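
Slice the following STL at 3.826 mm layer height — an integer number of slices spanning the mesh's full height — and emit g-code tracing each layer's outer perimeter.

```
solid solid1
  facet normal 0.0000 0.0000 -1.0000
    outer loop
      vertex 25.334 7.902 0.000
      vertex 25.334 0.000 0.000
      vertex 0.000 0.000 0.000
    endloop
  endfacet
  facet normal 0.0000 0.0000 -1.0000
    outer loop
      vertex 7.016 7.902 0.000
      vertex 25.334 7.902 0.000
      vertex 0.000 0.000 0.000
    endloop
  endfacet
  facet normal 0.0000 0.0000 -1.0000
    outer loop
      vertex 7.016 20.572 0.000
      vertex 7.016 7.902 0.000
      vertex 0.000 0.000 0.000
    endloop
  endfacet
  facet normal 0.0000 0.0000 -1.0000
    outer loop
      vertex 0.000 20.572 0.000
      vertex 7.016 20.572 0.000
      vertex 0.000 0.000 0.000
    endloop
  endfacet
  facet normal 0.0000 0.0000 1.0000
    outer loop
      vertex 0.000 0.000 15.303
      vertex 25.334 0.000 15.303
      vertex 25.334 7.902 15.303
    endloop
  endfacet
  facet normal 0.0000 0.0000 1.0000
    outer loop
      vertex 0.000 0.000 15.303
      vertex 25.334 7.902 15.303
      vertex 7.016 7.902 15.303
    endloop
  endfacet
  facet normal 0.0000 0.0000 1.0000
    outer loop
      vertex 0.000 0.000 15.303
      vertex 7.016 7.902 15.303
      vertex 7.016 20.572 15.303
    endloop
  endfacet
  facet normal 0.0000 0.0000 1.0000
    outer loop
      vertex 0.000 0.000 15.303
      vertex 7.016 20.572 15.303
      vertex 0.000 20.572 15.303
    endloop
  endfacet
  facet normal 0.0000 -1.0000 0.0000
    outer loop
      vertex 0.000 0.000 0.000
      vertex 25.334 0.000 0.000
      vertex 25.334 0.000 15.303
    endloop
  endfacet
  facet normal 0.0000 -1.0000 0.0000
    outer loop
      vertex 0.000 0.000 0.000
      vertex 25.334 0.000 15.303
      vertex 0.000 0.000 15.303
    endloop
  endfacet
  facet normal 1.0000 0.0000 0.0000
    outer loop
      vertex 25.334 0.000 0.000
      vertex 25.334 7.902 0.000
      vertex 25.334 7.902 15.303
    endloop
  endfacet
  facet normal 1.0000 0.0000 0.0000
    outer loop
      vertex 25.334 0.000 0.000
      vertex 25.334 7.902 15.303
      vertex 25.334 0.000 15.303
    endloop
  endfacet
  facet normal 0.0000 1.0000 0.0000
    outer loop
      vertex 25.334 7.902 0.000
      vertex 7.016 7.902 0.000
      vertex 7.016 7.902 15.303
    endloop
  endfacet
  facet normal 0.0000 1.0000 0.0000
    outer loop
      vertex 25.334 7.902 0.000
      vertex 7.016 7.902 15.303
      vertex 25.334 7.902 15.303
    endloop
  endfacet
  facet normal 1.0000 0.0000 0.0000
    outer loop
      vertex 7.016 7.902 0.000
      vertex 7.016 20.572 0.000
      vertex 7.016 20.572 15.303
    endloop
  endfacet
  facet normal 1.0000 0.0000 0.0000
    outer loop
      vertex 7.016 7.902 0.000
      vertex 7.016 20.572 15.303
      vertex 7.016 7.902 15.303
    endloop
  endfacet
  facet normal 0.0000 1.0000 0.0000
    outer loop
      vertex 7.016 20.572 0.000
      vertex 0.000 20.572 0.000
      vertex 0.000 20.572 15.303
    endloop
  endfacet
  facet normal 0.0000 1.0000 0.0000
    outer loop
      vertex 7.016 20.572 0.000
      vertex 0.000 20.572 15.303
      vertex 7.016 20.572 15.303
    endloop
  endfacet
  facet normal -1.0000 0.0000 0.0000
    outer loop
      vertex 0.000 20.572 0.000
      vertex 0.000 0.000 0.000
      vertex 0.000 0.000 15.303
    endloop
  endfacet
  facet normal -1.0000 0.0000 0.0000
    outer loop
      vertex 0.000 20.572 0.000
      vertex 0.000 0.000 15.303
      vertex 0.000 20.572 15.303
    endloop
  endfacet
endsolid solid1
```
; perimeter-only toolpath
G21 ; units = mm
G90 ; absolute positioning
G28 ; home
; layer 1
G0 Z3.826
G0 X0.000 Y0.000
G1 X25.334 Y0.000
G1 X25.334 Y7.902
G1 X7.016 Y7.902
G1 X7.016 Y20.572
G1 X0.000 Y20.572
G1 X0.000 Y0.000
; layer 2
G0 Z7.652
G0 X0.000 Y0.000
G1 X25.334 Y0.000
G1 X25.334 Y7.902
G1 X7.016 Y7.902
G1 X7.016 Y20.572
G1 X0.000 Y20.572
G1 X0.000 Y0.000
; layer 3
G0 Z11.477
G0 X0.000 Y0.000
G1 X25.334 Y0.000
G1 X25.334 Y7.902
G1 X7.016 Y7.902
G1 X7.016 Y20.572
G1 X0.000 Y20.572
G1 X0.000 Y0.000
; layer 4
G0 Z15.303
G0 X0.000 Y0.000
G1 X25.334 Y0.000
G1 X25.334 Y7.902
G1 X7.016 Y7.902
G1 X7.016 Y20.572
G1 X0.000 Y20.572
G1 X0.000 Y0.000
M2 ; end

The solid is an L-shaped prism: outer 25.3 × 20.6 mm, arm thicknesses ≈ 7.9 mm (horizontal) and 7.02 mm (vertical), extruded 15.3 mm in z. Slicing at Δz = 3.826 mm — 4 equal slices spanning the solid's height, so layer i sits at z = i·h/4 — gives 4 non-empty perimeters. Each is a 6-segment closed polygon; G0 lifts to the layer z and rapids to the start vertex, then G1 traces the edges.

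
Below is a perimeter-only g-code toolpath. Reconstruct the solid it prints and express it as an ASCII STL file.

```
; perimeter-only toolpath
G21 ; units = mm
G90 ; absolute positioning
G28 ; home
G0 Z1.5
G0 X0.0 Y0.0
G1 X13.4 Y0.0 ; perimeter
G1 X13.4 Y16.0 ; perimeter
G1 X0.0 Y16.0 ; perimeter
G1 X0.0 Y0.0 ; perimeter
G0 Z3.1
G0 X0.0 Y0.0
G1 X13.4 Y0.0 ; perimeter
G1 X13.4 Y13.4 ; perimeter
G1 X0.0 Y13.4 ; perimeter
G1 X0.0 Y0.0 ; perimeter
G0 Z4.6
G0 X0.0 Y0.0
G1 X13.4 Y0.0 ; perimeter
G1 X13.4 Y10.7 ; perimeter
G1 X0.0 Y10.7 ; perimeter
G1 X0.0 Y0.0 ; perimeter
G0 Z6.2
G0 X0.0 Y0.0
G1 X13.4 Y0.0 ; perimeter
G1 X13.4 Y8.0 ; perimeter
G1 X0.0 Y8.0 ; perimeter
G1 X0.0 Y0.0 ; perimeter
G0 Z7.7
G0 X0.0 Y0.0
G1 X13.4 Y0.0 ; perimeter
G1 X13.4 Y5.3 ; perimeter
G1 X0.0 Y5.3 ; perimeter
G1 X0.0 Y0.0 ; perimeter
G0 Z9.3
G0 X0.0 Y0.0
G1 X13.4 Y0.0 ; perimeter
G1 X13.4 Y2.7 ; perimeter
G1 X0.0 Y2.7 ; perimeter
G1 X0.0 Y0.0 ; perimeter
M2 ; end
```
solid part
  facet normal 0.0000 0.0000 -1.0000
    outer loop
      vertex 13.4 18.7 0.0
      vertex 13.4 0.0 0.0
      vertex 0.0 0.0 0.0
    endloop
  endfacet
  facet normal 0.0000 0.0000 -1.0000
    outer loop
      vertex 0.0 18.7 0.0
      vertex 13.4 18.7 0.0
      vertex 0.0 0.0 0.0
    endloop
  endfacet
  facet normal 0.0000 -1.0000 0.0000
    outer loop
      vertex 0.0 0.0 0.0
      vertex 13.4 0.0 0.0
      vertex 13.4 0.0 10.8
    endloop
  endfacet
  facet normal 0.0000 -1.0000 0.0000
    outer loop
      vertex 0.0 0.0 0.0
      vertex 13.4 0.0 10.8
      vertex 0.0 0.0 10.8
    endloop
  endfacet
  facet normal 0.0000 0.5001 0.8660
    outer loop
      vertex 0.0 0.0 10.8
      vertex 13.4 0.0 10.8
      vertex 13.4 18.7 0.0
    endloop
  endfacet
  facet normal 0.0000 0.5001 0.8660
    outer loop
      vertex 0.0 0.0 10.8
      vertex 13.4 18.7 0.0
      vertex 0.0 18.7 0.0
    endloop
  endfacet
  facet normal -1.0000 0.0000 0.0000
    outer loop
      vertex 0.0 0.0 10.8
      vertex 0.0 18.7 0.0
      vertex 0.0 0.0 0.0
    endloop
  endfacet
  facet normal 1.0000 0.0000 0.0000
    outer loop
      vertex 13.4 0.0 0.0
      vertex 13.4 18.7 0.0
      vertex 13.4 0.0 10.8
    endloop
  endfacet
endsolid part

The G0 Z moves step by Δz≈1.5 mm. The G1 loops shrink linearly with z, so the solid tapers from its base footprint up to z≈10.8. Closing with a flat bottom cap and the tapered top and triangulating gives 8 facets — a wedge (ramp): 13.4 × 18.7 mm base, rising to 10.8 mm along the y=0 edge and sloping linearly to z=0 at y=18.7.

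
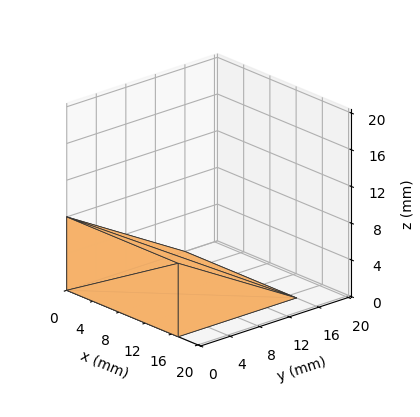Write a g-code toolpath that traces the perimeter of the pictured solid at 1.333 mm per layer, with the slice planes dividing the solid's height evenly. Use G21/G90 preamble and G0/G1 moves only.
Reading the render: the shape is a wedge (ramp): 17 × 16 mm base, rising to 8 mm along the y=0 edge and sloping linearly to z=0 at y=16 (dimensions read to the nearest mm from the axis ticks). For the g-code, the solid's height is divided into equal slices at the stated Δz and each level perimeter traced with G1 moves after a G0 lift.

; perimeter-only toolpath
G21 ; units = mm
G90 ; absolute positioning
G28 ; home
; layer 1
G0 Z1.333
G0 X0.000 Y0.000
G1 X17.000 Y0.000
G1 X17.000 Y13.333
G1 X0.000 Y13.333
G1 X0.000 Y0.000
; layer 2
G0 Z2.667
G0 X0.000 Y0.000
G1 X17.000 Y0.000
G1 X17.000 Y10.667
G1 X0.000 Y10.667
G1 X0.000 Y0.000
; layer 3
G0 Z4.000
G0 X0.000 Y0.000
G1 X17.000 Y0.000
G1 X17.000 Y8.000
G1 X0.000 Y8.000
G1 X0.000 Y0.000
; layer 4
G0 Z5.333
G0 X0.000 Y0.000
G1 X17.000 Y0.000
G1 X17.000 Y5.333
G1 X0.000 Y5.333
G1 X0.000 Y0.000
; layer 5
G0 Z6.667
G0 X0.000 Y0.000
G1 X17.000 Y0.000
G1 X17.000 Y2.667
G1 X0.000 Y2.667
G1 X0.000 Y0.000
M2 ; end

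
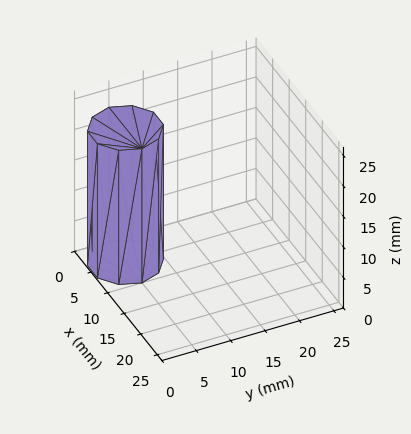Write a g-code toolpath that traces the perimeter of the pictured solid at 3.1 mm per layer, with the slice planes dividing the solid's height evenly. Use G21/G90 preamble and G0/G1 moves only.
Reading the render: the shape is a regular 10-sided prism (a cylinder approximated with 10 flat sides), circumscribed radius ≈ 5 mm, height ≈ 22 mm (dimensions read to the nearest mm from the axis ticks). For the g-code, the solid's height is divided into equal slices at the stated Δz and each level perimeter traced with G1 moves after a G0 lift.

; perimeter-only toolpath
G21 ; units = mm
G90 ; absolute positioning
G28 ; home
; layer 1
G0 Z3.1
G0 X10.0 Y5.0
G1 X9.0 Y7.9
G1 X6.5 Y9.8
G1 X3.5 Y9.8
G1 X1.0 Y7.9
G1 X0.0 Y5.0
G1 X1.0 Y2.1
G1 X3.5 Y0.2
G1 X6.5 Y0.2
G1 X9.0 Y2.1
G1 X10.0 Y5.0
; layer 2
G0 Z6.3
G0 X10.0 Y5.0
G1 X9.0 Y7.9
G1 X6.5 Y9.8
G1 X3.5 Y9.8
G1 X1.0 Y7.9
G1 X0.0 Y5.0
G1 X1.0 Y2.1
G1 X3.5 Y0.2
G1 X6.5 Y0.2
G1 X9.0 Y2.1
G1 X10.0 Y5.0
; layer 3
G0 Z9.4
G0 X10.0 Y5.0
G1 X9.0 Y7.9
G1 X6.5 Y9.8
G1 X3.5 Y9.8
G1 X1.0 Y7.9
G1 X0.0 Y5.0
G1 X1.0 Y2.1
G1 X3.5 Y0.2
G1 X6.5 Y0.2
G1 X9.0 Y2.1
G1 X10.0 Y5.0
; layer 4
G0 Z12.6
G0 X10.0 Y5.0
G1 X9.0 Y7.9
G1 X6.5 Y9.8
G1 X3.5 Y9.8
G1 X1.0 Y7.9
G1 X0.0 Y5.0
G1 X1.0 Y2.1
G1 X3.5 Y0.2
G1 X6.5 Y0.2
G1 X9.0 Y2.1
G1 X10.0 Y5.0
; layer 5
G0 Z15.7
G0 X10.0 Y5.0
G1 X9.0 Y7.9
G1 X6.5 Y9.8
G1 X3.5 Y9.8
G1 X1.0 Y7.9
G1 X0.0 Y5.0
G1 X1.0 Y2.1
G1 X3.5 Y0.2
G1 X6.5 Y0.2
G1 X9.0 Y2.1
G1 X10.0 Y5.0
; layer 6
G0 Z18.9
G0 X10.0 Y5.0
G1 X9.0 Y7.9
G1 X6.5 Y9.8
G1 X3.5 Y9.8
G1 X1.0 Y7.9
G1 X0.0 Y5.0
G1 X1.0 Y2.1
G1 X3.5 Y0.2
G1 X6.5 Y0.2
G1 X9.0 Y2.1
G1 X10.0 Y5.0
; layer 7
G0 Z22.0
G0 X10.0 Y5.0
G1 X9.0 Y7.9
G1 X6.5 Y9.8
G1 X3.5 Y9.8
G1 X1.0 Y7.9
G1 X0.0 Y5.0
G1 X1.0 Y2.1
G1 X3.5 Y0.2
G1 X6.5 Y0.2
G1 X9.0 Y2.1
G1 X10.0 Y5.0
M2 ; end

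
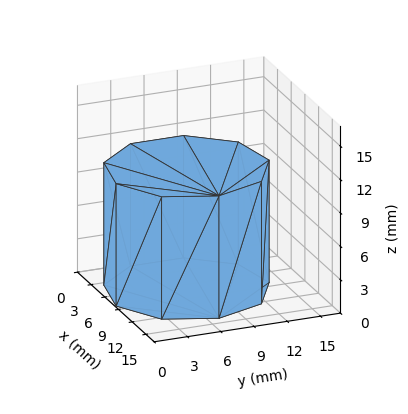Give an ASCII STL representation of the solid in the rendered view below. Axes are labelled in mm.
Reading the render: the shape is a regular 9-sided prism (a cylinder approximated with 9 flat sides), circumscribed radius ≈ 7 mm, height ≈ 11 mm (dimensions read to the nearest mm from the axis ticks). For the STL, each face is triangulated and given an outward normal.

solid part
  facet normal 0.0000 0.0000 -1.0000
    outer loop
      vertex 8.216 13.894 0.000
      vertex 12.362 11.500 0.000
      vertex 14.000 7.000 0.000
    endloop
  endfacet
  facet normal 0.0000 0.0000 -1.0000
    outer loop
      vertex 3.500 13.062 0.000
      vertex 8.216 13.894 0.000
      vertex 14.000 7.000 0.000
    endloop
  endfacet
  facet normal 0.0000 0.0000 -1.0000
    outer loop
      vertex 0.422 9.394 0.000
      vertex 3.500 13.062 0.000
      vertex 14.000 7.000 0.000
    endloop
  endfacet
  facet normal 0.0000 0.0000 -1.0000
    outer loop
      vertex 0.422 4.606 0.000
      vertex 0.422 9.394 0.000
      vertex 14.000 7.000 0.000
    endloop
  endfacet
  facet normal 0.0000 0.0000 -1.0000
    outer loop
      vertex 3.500 0.938 0.000
      vertex 0.422 4.606 0.000
      vertex 14.000 7.000 0.000
    endloop
  endfacet
  facet normal 0.0000 0.0000 -1.0000
    outer loop
      vertex 8.216 0.106 0.000
      vertex 3.500 0.938 0.000
      vertex 14.000 7.000 0.000
    endloop
  endfacet
  facet normal 0.0000 0.0000 -1.0000
    outer loop
      vertex 12.362 2.500 0.000
      vertex 8.216 0.106 0.000
      vertex 14.000 7.000 0.000
    endloop
  endfacet
  facet normal 0.0000 0.0000 1.0000
    outer loop
      vertex 14.000 7.000 11.000
      vertex 12.362 11.500 11.000
      vertex 8.216 13.894 11.000
    endloop
  endfacet
  facet normal 0.0000 0.0000 1.0000
    outer loop
      vertex 14.000 7.000 11.000
      vertex 8.216 13.894 11.000
      vertex 3.500 13.062 11.000
    endloop
  endfacet
  facet normal 0.0000 0.0000 1.0000
    outer loop
      vertex 14.000 7.000 11.000
      vertex 3.500 13.062 11.000
      vertex 0.422 9.394 11.000
    endloop
  endfacet
  facet normal 0.0000 0.0000 1.0000
    outer loop
      vertex 14.000 7.000 11.000
      vertex 0.422 9.394 11.000
      vertex 0.422 4.606 11.000
    endloop
  endfacet
  facet normal 0.0000 0.0000 1.0000
    outer loop
      vertex 14.000 7.000 11.000
      vertex 0.422 4.606 11.000
      vertex 3.500 0.938 11.000
    endloop
  endfacet
  facet normal 0.0000 0.0000 1.0000
    outer loop
      vertex 14.000 7.000 11.000
      vertex 3.500 0.938 11.000
      vertex 8.216 0.106 11.000
    endloop
  endfacet
  facet normal 0.0000 0.0000 1.0000
    outer loop
      vertex 14.000 7.000 11.000
      vertex 8.216 0.106 11.000
      vertex 12.362 2.500 11.000
    endloop
  endfacet
  facet normal 0.9397 0.3420 0.0000
    outer loop
      vertex 14.000 7.000 0.000
      vertex 12.362 11.500 0.000
      vertex 12.362 11.500 11.000
    endloop
  endfacet
  facet normal 0.9397 0.3420 0.0000
    outer loop
      vertex 14.000 7.000 0.000
      vertex 12.362 11.500 11.000
      vertex 14.000 7.000 11.000
    endloop
  endfacet
  facet normal 0.5000 0.8660 0.0000
    outer loop
      vertex 12.362 11.500 0.000
      vertex 8.216 13.894 0.000
      vertex 8.216 13.894 11.000
    endloop
  endfacet
  facet normal 0.5000 0.8660 0.0000
    outer loop
      vertex 12.362 11.500 0.000
      vertex 8.216 13.894 11.000
      vertex 12.362 11.500 11.000
    endloop
  endfacet
  facet normal -0.1737 0.9848 0.0000
    outer loop
      vertex 8.216 13.894 0.000
      vertex 3.500 13.062 0.000
      vertex 3.500 13.062 11.000
    endloop
  endfacet
  facet normal -0.1737 0.9848 0.0000
    outer loop
      vertex 8.216 13.894 0.000
      vertex 3.500 13.062 11.000
      vertex 8.216 13.894 11.000
    endloop
  endfacet
  facet normal -0.7660 0.6428 0.0000
    outer loop
      vertex 3.500 13.062 0.000
      vertex 0.422 9.394 0.000
      vertex 0.422 9.394 11.000
    endloop
  endfacet
  facet normal -0.7660 0.6428 0.0000
    outer loop
      vertex 3.500 13.062 0.000
      vertex 0.422 9.394 11.000
      vertex 3.500 13.062 11.000
    endloop
  endfacet
  facet normal -1.0000 0.0000 0.0000
    outer loop
      vertex 0.422 9.394 0.000
      vertex 0.422 4.606 0.000
      vertex 0.422 4.606 11.000
    endloop
  endfacet
  facet normal -1.0000 0.0000 0.0000
    outer loop
      vertex 0.422 9.394 0.000
      vertex 0.422 4.606 11.000
      vertex 0.422 9.394 11.000
    endloop
  endfacet
  facet normal -0.7660 -0.6428 0.0000
    outer loop
      vertex 0.422 4.606 0.000
      vertex 3.500 0.938 0.000
      vertex 3.500 0.938 11.000
    endloop
  endfacet
  facet normal -0.7660 -0.6428 0.0000
    outer loop
      vertex 0.422 4.606 0.000
      vertex 3.500 0.938 11.000
      vertex 0.422 4.606 11.000
    endloop
  endfacet
  facet normal -0.1737 -0.9848 0.0000
    outer loop
      vertex 3.500 0.938 0.000
      vertex 8.216 0.106 0.000
      vertex 8.216 0.106 11.000
    endloop
  endfacet
  facet normal -0.1737 -0.9848 0.0000
    outer loop
      vertex 3.500 0.938 0.000
      vertex 8.216 0.106 11.000
      vertex 3.500 0.938 11.000
    endloop
  endfacet
  facet normal 0.5000 -0.8660 0.0000
    outer loop
      vertex 8.216 0.106 0.000
      vertex 12.362 2.500 0.000
      vertex 12.362 2.500 11.000
    endloop
  endfacet
  facet normal 0.5000 -0.8660 0.0000
    outer loop
      vertex 8.216 0.106 0.000
      vertex 12.362 2.500 11.000
      vertex 8.216 0.106 11.000
    endloop
  endfacet
  facet normal 0.9397 -0.3420 0.0000
    outer loop
      vertex 12.362 2.500 0.000
      vertex 14.000 7.000 0.000
      vertex 14.000 7.000 11.000
    endloop
  endfacet
  facet normal 0.9397 -0.3420 0.0000
    outer loop
      vertex 12.362 2.500 0.000
      vertex 14.000 7.000 11.000
      vertex 12.362 2.500 11.000
    endloop
  endfacet
endsolid part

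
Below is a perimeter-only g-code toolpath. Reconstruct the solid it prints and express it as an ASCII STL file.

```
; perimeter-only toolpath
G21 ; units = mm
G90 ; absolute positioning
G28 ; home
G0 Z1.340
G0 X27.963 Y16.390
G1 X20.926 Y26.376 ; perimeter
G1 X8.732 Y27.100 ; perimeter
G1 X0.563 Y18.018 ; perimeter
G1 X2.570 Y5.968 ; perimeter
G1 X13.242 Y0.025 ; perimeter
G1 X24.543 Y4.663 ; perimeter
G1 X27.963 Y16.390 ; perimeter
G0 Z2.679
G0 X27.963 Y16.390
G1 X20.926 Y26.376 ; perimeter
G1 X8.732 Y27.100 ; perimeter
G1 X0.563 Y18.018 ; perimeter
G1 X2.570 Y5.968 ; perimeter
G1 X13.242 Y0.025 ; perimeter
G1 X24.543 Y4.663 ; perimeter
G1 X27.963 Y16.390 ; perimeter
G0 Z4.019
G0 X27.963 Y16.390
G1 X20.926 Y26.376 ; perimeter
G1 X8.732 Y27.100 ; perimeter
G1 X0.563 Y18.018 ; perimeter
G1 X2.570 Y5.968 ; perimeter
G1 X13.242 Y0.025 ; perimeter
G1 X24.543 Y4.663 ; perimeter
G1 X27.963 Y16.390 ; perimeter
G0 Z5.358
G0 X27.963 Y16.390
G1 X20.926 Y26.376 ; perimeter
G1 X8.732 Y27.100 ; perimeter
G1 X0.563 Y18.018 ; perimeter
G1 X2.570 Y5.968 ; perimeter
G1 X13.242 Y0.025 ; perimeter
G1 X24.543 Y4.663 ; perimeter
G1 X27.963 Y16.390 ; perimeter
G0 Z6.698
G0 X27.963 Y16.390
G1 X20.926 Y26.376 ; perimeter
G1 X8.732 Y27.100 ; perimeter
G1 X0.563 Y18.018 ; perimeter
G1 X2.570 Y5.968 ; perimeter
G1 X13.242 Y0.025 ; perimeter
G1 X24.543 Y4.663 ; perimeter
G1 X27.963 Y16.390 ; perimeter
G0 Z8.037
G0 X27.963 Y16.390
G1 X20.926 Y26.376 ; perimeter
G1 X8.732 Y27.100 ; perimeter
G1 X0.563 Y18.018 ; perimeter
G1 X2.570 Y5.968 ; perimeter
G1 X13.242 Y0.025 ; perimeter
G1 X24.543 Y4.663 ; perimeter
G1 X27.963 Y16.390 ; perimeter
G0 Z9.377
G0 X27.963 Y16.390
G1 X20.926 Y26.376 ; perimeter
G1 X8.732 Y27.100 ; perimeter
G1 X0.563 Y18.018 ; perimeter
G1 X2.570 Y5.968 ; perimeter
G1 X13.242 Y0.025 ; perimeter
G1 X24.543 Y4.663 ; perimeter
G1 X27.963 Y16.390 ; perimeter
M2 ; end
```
solid part
  facet normal 0.0000 0.0000 -1.0000
    outer loop
      vertex 8.732 27.100 0.000
      vertex 20.926 26.376 0.000
      vertex 27.963 16.390 0.000
    endloop
  endfacet
  facet normal 0.0000 0.0000 -1.0000
    outer loop
      vertex 0.563 18.018 0.000
      vertex 8.732 27.100 0.000
      vertex 27.963 16.390 0.000
    endloop
  endfacet
  facet normal 0.0000 0.0000 -1.0000
    outer loop
      vertex 2.570 5.968 0.000
      vertex 0.563 18.018 0.000
      vertex 27.963 16.390 0.000
    endloop
  endfacet
  facet normal 0.0000 0.0000 -1.0000
    outer loop
      vertex 13.242 0.025 0.000
      vertex 2.570 5.968 0.000
      vertex 27.963 16.390 0.000
    endloop
  endfacet
  facet normal 0.0000 0.0000 -1.0000
    outer loop
      vertex 24.543 4.663 0.000
      vertex 13.242 0.025 0.000
      vertex 27.963 16.390 0.000
    endloop
  endfacet
  facet normal 0.0000 0.0000 1.0000
    outer loop
      vertex 27.963 16.390 9.377
      vertex 20.926 26.376 9.377
      vertex 8.732 27.100 9.377
    endloop
  endfacet
  facet normal 0.0000 0.0000 1.0000
    outer loop
      vertex 27.963 16.390 9.377
      vertex 8.732 27.100 9.377
      vertex 0.563 18.018 9.377
    endloop
  endfacet
  facet normal 0.0000 0.0000 1.0000
    outer loop
      vertex 27.963 16.390 9.377
      vertex 0.563 18.018 9.377
      vertex 2.570 5.968 9.377
    endloop
  endfacet
  facet normal 0.0000 0.0000 1.0000
    outer loop
      vertex 27.963 16.390 9.377
      vertex 2.570 5.968 9.377
      vertex 13.242 0.025 9.377
    endloop
  endfacet
  facet normal 0.0000 0.0000 1.0000
    outer loop
      vertex 27.963 16.390 9.377
      vertex 13.242 0.025 9.377
      vertex 24.543 4.663 9.377
    endloop
  endfacet
  facet normal 0.8174 0.5760 0.0000
    outer loop
      vertex 27.963 16.390 0.000
      vertex 20.926 26.376 0.000
      vertex 20.926 26.376 9.377
    endloop
  endfacet
  facet normal 0.8174 0.5760 0.0000
    outer loop
      vertex 27.963 16.390 0.000
      vertex 20.926 26.376 9.377
      vertex 27.963 16.390 9.377
    endloop
  endfacet
  facet normal 0.0593 0.9982 0.0000
    outer loop
      vertex 20.926 26.376 0.000
      vertex 8.732 27.100 0.000
      vertex 8.732 27.100 9.377
    endloop
  endfacet
  facet normal 0.0593 0.9982 0.0000
    outer loop
      vertex 20.926 26.376 0.000
      vertex 8.732 27.100 9.377
      vertex 20.926 26.376 9.377
    endloop
  endfacet
  facet normal -0.7435 0.6687 0.0000
    outer loop
      vertex 8.732 27.100 0.000
      vertex 0.563 18.018 0.000
      vertex 0.563 18.018 9.377
    endloop
  endfacet
  facet normal -0.7435 0.6687 0.0000
    outer loop
      vertex 8.732 27.100 0.000
      vertex 0.563 18.018 9.377
      vertex 8.732 27.100 9.377
    endloop
  endfacet
  facet normal -0.9864 -0.1643 0.0000
    outer loop
      vertex 0.563 18.018 0.000
      vertex 2.570 5.968 0.000
      vertex 2.570 5.968 9.377
    endloop
  endfacet
  facet normal -0.9864 -0.1643 0.0000
    outer loop
      vertex 0.563 18.018 0.000
      vertex 2.570 5.968 9.377
      vertex 0.563 18.018 9.377
    endloop
  endfacet
  facet normal -0.4865 -0.8737 0.0000
    outer loop
      vertex 2.570 5.968 0.000
      vertex 13.242 0.025 0.000
      vertex 13.242 0.025 9.377
    endloop
  endfacet
  facet normal -0.4865 -0.8737 0.0000
    outer loop
      vertex 2.570 5.968 0.000
      vertex 13.242 0.025 9.377
      vertex 2.570 5.968 9.377
    endloop
  endfacet
  facet normal 0.3797 -0.9251 0.0000
    outer loop
      vertex 13.242 0.025 0.000
      vertex 24.543 4.663 0.000
      vertex 24.543 4.663 9.377
    endloop
  endfacet
  facet normal 0.3797 -0.9251 0.0000
    outer loop
      vertex 13.242 0.025 0.000
      vertex 24.543 4.663 9.377
      vertex 13.242 0.025 9.377
    endloop
  endfacet
  facet normal 0.9600 -0.2800 0.0000
    outer loop
      vertex 24.543 4.663 0.000
      vertex 27.963 16.390 0.000
      vertex 27.963 16.390 9.377
    endloop
  endfacet
  facet normal 0.9600 -0.2800 0.0000
    outer loop
      vertex 24.543 4.663 0.000
      vertex 27.963 16.390 9.377
      vertex 24.543 4.663 9.377
    endloop
  endfacet
endsolid part

The G0 Z moves step by Δz≈1.340 mm. Every layer's G1 loop is the same polygon, so the solid is a straight extrusion of it from z=0 to z≈9.38. Closing with flat bottom and top caps and triangulating gives 24 facets — a regular 7-sided prism (a cylinder approximated with 7 flat sides), circumscribed radius ≈ 14.1 mm, height ≈ 9.38 mm.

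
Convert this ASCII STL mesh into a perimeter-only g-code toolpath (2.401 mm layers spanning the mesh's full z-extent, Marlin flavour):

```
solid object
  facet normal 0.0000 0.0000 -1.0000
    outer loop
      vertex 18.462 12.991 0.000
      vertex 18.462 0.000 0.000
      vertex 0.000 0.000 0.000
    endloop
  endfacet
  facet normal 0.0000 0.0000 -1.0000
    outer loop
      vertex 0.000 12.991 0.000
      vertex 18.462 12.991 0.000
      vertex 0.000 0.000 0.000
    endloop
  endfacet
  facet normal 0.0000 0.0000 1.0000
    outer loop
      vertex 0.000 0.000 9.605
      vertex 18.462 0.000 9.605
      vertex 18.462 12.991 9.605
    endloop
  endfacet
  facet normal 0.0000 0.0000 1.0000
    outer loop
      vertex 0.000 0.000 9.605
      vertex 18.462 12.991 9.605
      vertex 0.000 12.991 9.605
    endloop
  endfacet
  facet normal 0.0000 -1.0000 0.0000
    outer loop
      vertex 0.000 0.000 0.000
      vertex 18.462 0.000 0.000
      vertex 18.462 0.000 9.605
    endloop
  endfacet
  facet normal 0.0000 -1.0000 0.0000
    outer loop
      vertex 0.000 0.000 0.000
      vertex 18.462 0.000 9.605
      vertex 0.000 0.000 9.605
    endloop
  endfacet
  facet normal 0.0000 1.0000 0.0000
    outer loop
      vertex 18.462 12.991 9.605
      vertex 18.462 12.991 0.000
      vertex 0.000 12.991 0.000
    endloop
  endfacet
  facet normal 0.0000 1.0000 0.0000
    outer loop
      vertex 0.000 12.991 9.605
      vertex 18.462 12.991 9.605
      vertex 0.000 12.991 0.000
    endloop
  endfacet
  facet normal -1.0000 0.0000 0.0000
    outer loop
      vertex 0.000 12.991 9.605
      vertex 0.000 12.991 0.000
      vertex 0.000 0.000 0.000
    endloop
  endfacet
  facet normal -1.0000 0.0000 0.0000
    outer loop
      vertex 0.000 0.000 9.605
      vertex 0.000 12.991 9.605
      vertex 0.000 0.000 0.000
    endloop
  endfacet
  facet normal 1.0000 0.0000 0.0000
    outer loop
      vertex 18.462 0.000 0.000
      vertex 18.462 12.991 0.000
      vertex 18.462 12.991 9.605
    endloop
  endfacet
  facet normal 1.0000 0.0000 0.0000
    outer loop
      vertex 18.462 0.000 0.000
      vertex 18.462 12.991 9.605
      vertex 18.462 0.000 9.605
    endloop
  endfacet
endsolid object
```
; perimeter-only toolpath
G21 ; units = mm
G90 ; absolute positioning
G28 ; home
; layer 1
G0 Z2.401
G0 X0.000 Y0.000
G1 X18.462 Y0.000
G1 X18.462 Y12.991
G1 X0.000 Y12.991
G1 X0.000 Y0.000
; layer 2
G0 Z4.803
G0 X0.000 Y0.000
G1 X18.462 Y0.000
G1 X18.462 Y12.991
G1 X0.000 Y12.991
G1 X0.000 Y0.000
; layer 3
G0 Z7.204
G0 X0.000 Y0.000
G1 X18.462 Y0.000
G1 X18.462 Y12.991
G1 X0.000 Y12.991
G1 X0.000 Y0.000
; layer 4
G0 Z9.605
G0 X0.000 Y0.000
G1 X18.462 Y0.000
G1 X18.462 Y12.991
G1 X0.000 Y12.991
G1 X0.000 Y0.000
M2 ; end

The solid is a rectangular box, roughly 18.5 × 13 mm footprint and 9.61 mm tall. Slicing at Δz = 2.401 mm — 4 equal slices spanning the solid's height, so layer i sits at z = i·h/4 — gives 4 non-empty perimeters. Each is a 4-segment closed polygon; G0 lifts to the layer z and rapids to the start vertex, then G1 traces the edges.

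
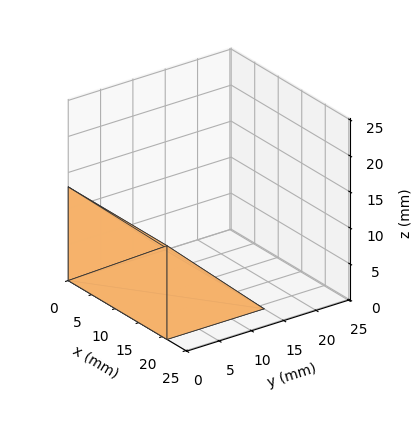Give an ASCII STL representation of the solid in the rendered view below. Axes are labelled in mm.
Reading the render: the shape is a wedge (ramp): 21 × 15 mm base, rising to 13 mm along the y=0 edge and sloping linearly to z=0 at y=15 (dimensions read to the nearest mm from the axis ticks). For the STL, each face is triangulated and given an outward normal.

solid part
  facet normal 0.0000 0.0000 -1.0000
    outer loop
      vertex 21.0 15.0 0.0
      vertex 21.0 0.0 0.0
      vertex 0.0 0.0 0.0
    endloop
  endfacet
  facet normal 0.0000 0.0000 -1.0000
    outer loop
      vertex 0.0 15.0 0.0
      vertex 21.0 15.0 0.0
      vertex 0.0 0.0 0.0
    endloop
  endfacet
  facet normal 0.0000 -1.0000 0.0000
    outer loop
      vertex 0.0 0.0 0.0
      vertex 21.0 0.0 0.0
      vertex 21.0 0.0 13.0
    endloop
  endfacet
  facet normal 0.0000 -1.0000 0.0000
    outer loop
      vertex 0.0 0.0 0.0
      vertex 21.0 0.0 13.0
      vertex 0.0 0.0 13.0
    endloop
  endfacet
  facet normal 0.0000 0.6549 0.7557
    outer loop
      vertex 0.0 0.0 13.0
      vertex 21.0 0.0 13.0
      vertex 21.0 15.0 0.0
    endloop
  endfacet
  facet normal 0.0000 0.6549 0.7557
    outer loop
      vertex 0.0 0.0 13.0
      vertex 21.0 15.0 0.0
      vertex 0.0 15.0 0.0
    endloop
  endfacet
  facet normal -1.0000 0.0000 0.0000
    outer loop
      vertex 0.0 0.0 13.0
      vertex 0.0 15.0 0.0
      vertex 0.0 0.0 0.0
    endloop
  endfacet
  facet normal 1.0000 0.0000 0.0000
    outer loop
      vertex 21.0 0.0 0.0
      vertex 21.0 15.0 0.0
      vertex 21.0 0.0 13.0
    endloop
  endfacet
endsolid part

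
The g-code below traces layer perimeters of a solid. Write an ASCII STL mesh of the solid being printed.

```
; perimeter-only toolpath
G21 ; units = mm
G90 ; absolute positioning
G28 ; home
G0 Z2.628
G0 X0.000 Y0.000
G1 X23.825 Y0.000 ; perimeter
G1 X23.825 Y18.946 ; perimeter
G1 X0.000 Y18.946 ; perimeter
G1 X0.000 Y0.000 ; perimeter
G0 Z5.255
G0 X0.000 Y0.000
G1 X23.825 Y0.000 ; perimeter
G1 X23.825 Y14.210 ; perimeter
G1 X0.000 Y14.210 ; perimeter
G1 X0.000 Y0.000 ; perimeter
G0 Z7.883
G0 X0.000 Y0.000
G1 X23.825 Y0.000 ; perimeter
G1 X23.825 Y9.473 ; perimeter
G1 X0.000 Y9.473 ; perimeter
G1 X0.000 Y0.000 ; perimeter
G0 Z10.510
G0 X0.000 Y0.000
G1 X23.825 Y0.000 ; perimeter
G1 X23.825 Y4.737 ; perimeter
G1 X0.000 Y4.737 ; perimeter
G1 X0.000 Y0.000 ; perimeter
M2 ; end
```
solid part
  facet normal 0.0000 0.0000 -1.0000
    outer loop
      vertex 23.825 23.683 0.000
      vertex 23.825 0.000 0.000
      vertex 0.000 0.000 0.000
    endloop
  endfacet
  facet normal 0.0000 0.0000 -1.0000
    outer loop
      vertex 0.000 23.683 0.000
      vertex 23.825 23.683 0.000
      vertex 0.000 0.000 0.000
    endloop
  endfacet
  facet normal 0.0000 -1.0000 0.0000
    outer loop
      vertex 0.000 0.000 0.000
      vertex 23.825 0.000 0.000
      vertex 23.825 0.000 13.138
    endloop
  endfacet
  facet normal 0.0000 -1.0000 0.0000
    outer loop
      vertex 0.000 0.000 0.000
      vertex 23.825 0.000 13.138
      vertex 0.000 0.000 13.138
    endloop
  endfacet
  facet normal 0.0000 0.4851 0.8745
    outer loop
      vertex 0.000 0.000 13.138
      vertex 23.825 0.000 13.138
      vertex 23.825 23.683 0.000
    endloop
  endfacet
  facet normal 0.0000 0.4851 0.8745
    outer loop
      vertex 0.000 0.000 13.138
      vertex 23.825 23.683 0.000
      vertex 0.000 23.683 0.000
    endloop
  endfacet
  facet normal -1.0000 0.0000 0.0000
    outer loop
      vertex 0.000 0.000 13.138
      vertex 0.000 23.683 0.000
      vertex 0.000 0.000 0.000
    endloop
  endfacet
  facet normal 1.0000 0.0000 0.0000
    outer loop
      vertex 23.825 0.000 0.000
      vertex 23.825 23.683 0.000
      vertex 23.825 0.000 13.138
    endloop
  endfacet
endsolid part

The G0 Z moves step by Δz≈2.628 mm. The G1 loops shrink linearly with z, so the solid tapers from its base footprint up to z≈13.1. Closing with a flat bottom cap and the tapered top and triangulating gives 8 facets — a wedge (ramp): 23.8 × 23.7 mm base, rising to 13.1 mm along the y=0 edge and sloping linearly to z=0 at y=23.7.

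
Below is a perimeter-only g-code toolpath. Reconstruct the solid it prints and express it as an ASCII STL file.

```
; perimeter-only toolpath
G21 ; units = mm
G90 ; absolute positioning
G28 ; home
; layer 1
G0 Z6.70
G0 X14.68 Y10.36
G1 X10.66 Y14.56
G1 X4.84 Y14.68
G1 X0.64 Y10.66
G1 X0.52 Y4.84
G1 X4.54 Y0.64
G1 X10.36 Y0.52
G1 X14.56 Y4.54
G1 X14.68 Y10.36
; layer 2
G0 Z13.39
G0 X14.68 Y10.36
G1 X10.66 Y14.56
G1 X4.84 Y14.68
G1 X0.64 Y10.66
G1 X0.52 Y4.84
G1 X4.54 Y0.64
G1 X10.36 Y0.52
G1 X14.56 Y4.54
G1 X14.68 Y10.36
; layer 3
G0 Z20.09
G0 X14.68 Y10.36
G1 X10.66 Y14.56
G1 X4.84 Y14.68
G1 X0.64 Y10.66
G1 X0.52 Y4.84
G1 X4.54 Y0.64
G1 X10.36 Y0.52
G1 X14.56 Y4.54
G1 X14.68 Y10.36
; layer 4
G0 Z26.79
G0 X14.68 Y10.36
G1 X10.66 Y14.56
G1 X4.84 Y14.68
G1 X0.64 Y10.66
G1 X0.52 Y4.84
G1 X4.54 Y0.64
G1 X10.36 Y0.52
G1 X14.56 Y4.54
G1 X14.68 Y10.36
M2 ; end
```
solid part
  facet normal 0.0000 0.0000 -1.0000
    outer loop
      vertex 4.84 14.68 0.00
      vertex 10.66 14.56 0.00
      vertex 14.68 10.36 0.00
    endloop
  endfacet
  facet normal 0.0000 0.0000 -1.0000
    outer loop
      vertex 0.64 10.66 0.00
      vertex 4.84 14.68 0.00
      vertex 14.68 10.36 0.00
    endloop
  endfacet
  facet normal 0.0000 0.0000 -1.0000
    outer loop
      vertex 0.52 4.84 0.00
      vertex 0.64 10.66 0.00
      vertex 14.68 10.36 0.00
    endloop
  endfacet
  facet normal 0.0000 0.0000 -1.0000
    outer loop
      vertex 4.54 0.64 0.00
      vertex 0.52 4.84 0.00
      vertex 14.68 10.36 0.00
    endloop
  endfacet
  facet normal 0.0000 0.0000 -1.0000
    outer loop
      vertex 10.36 0.52 0.00
      vertex 4.54 0.64 0.00
      vertex 14.68 10.36 0.00
    endloop
  endfacet
  facet normal 0.0000 0.0000 -1.0000
    outer loop
      vertex 14.56 4.54 0.00
      vertex 10.36 0.52 0.00
      vertex 14.68 10.36 0.00
    endloop
  endfacet
  facet normal 0.0000 0.0000 1.0000
    outer loop
      vertex 14.68 10.36 26.79
      vertex 10.66 14.56 26.79
      vertex 4.84 14.68 26.79
    endloop
  endfacet
  facet normal 0.0000 0.0000 1.0000
    outer loop
      vertex 14.68 10.36 26.79
      vertex 4.84 14.68 26.79
      vertex 0.64 10.66 26.79
    endloop
  endfacet
  facet normal 0.0000 0.0000 1.0000
    outer loop
      vertex 14.68 10.36 26.79
      vertex 0.64 10.66 26.79
      vertex 0.52 4.84 26.79
    endloop
  endfacet
  facet normal 0.0000 0.0000 1.0000
    outer loop
      vertex 14.68 10.36 26.79
      vertex 0.52 4.84 26.79
      vertex 4.54 0.64 26.79
    endloop
  endfacet
  facet normal 0.0000 0.0000 1.0000
    outer loop
      vertex 14.68 10.36 26.79
      vertex 4.54 0.64 26.79
      vertex 10.36 0.52 26.79
    endloop
  endfacet
  facet normal 0.0000 0.0000 1.0000
    outer loop
      vertex 14.68 10.36 26.79
      vertex 10.36 0.52 26.79
      vertex 14.56 4.54 26.79
    endloop
  endfacet
  facet normal 0.7224 0.6915 0.0000
    outer loop
      vertex 14.68 10.36 0.00
      vertex 10.66 14.56 0.00
      vertex 10.66 14.56 26.79
    endloop
  endfacet
  facet normal 0.7224 0.6915 0.0000
    outer loop
      vertex 14.68 10.36 0.00
      vertex 10.66 14.56 26.79
      vertex 14.68 10.36 26.79
    endloop
  endfacet
  facet normal 0.0206 0.9998 0.0000
    outer loop
      vertex 10.66 14.56 0.00
      vertex 4.84 14.68 0.00
      vertex 4.84 14.68 26.79
    endloop
  endfacet
  facet normal 0.0206 0.9998 0.0000
    outer loop
      vertex 10.66 14.56 0.00
      vertex 4.84 14.68 26.79
      vertex 10.66 14.56 26.79
    endloop
  endfacet
  facet normal -0.6915 0.7224 0.0000
    outer loop
      vertex 4.84 14.68 0.00
      vertex 0.64 10.66 0.00
      vertex 0.64 10.66 26.79
    endloop
  endfacet
  facet normal -0.6915 0.7224 0.0000
    outer loop
      vertex 4.84 14.68 0.00
      vertex 0.64 10.66 26.79
      vertex 4.84 14.68 26.79
    endloop
  endfacet
  facet normal -0.9998 0.0206 0.0000
    outer loop
      vertex 0.64 10.66 0.00
      vertex 0.52 4.84 0.00
      vertex 0.52 4.84 26.79
    endloop
  endfacet
  facet normal -0.9998 0.0206 0.0000
    outer loop
      vertex 0.64 10.66 0.00
      vertex 0.52 4.84 26.79
      vertex 0.64 10.66 26.79
    endloop
  endfacet
  facet normal -0.7224 -0.6915 0.0000
    outer loop
      vertex 0.52 4.84 0.00
      vertex 4.54 0.64 0.00
      vertex 4.54 0.64 26.79
    endloop
  endfacet
  facet normal -0.7224 -0.6915 0.0000
    outer loop
      vertex 0.52 4.84 0.00
      vertex 4.54 0.64 26.79
      vertex 0.52 4.84 26.79
    endloop
  endfacet
  facet normal -0.0206 -0.9998 0.0000
    outer loop
      vertex 4.54 0.64 0.00
      vertex 10.36 0.52 0.00
      vertex 10.36 0.52 26.79
    endloop
  endfacet
  facet normal -0.0206 -0.9998 0.0000
    outer loop
      vertex 4.54 0.64 0.00
      vertex 10.36 0.52 26.79
      vertex 4.54 0.64 26.79
    endloop
  endfacet
  facet normal 0.6915 -0.7224 0.0000
    outer loop
      vertex 10.36 0.52 0.00
      vertex 14.56 4.54 0.00
      vertex 14.56 4.54 26.79
    endloop
  endfacet
  facet normal 0.6915 -0.7224 0.0000
    outer loop
      vertex 10.36 0.52 0.00
      vertex 14.56 4.54 26.79
      vertex 10.36 0.52 26.79
    endloop
  endfacet
  facet normal 0.9998 -0.0206 0.0000
    outer loop
      vertex 14.56 4.54 0.00
      vertex 14.68 10.36 0.00
      vertex 14.68 10.36 26.79
    endloop
  endfacet
  facet normal 0.9998 -0.0206 0.0000
    outer loop
      vertex 14.56 4.54 0.00
      vertex 14.68 10.36 26.79
      vertex 14.56 4.54 26.79
    endloop
  endfacet
endsolid part

The G0 Z moves step by Δz≈6.70 mm. Every layer's G1 loop is the same polygon, so the solid is a straight extrusion of it from z=0 to z≈26.8. Closing with flat bottom and top caps and triangulating gives 28 facets — a regular 8-sided prism (a cylinder approximated with 8 flat sides), circumscribed radius ≈ 7.6 mm, height ≈ 26.8 mm.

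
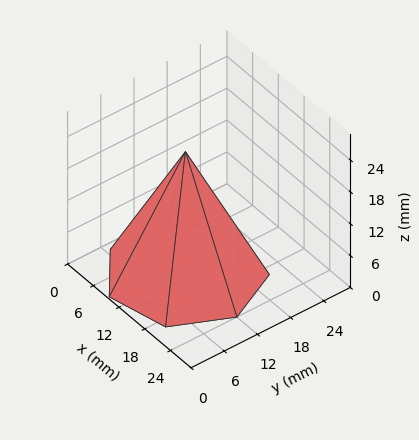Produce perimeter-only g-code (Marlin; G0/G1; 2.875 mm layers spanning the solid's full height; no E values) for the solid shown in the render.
Reading the render: the shape is a regular 7-sided pyramid, base circumscribed radius ≈ 12 mm, apex at z ≈ 23 mm (dimensions read to the nearest mm from the axis ticks). For the g-code, the solid's height is divided into equal slices at the stated Δz and each level perimeter traced with G1 moves after a G0 lift.

; perimeter-only toolpath
G21 ; units = mm
G90 ; absolute positioning
G28 ; home
; layer 1
G0 Z2.875
G0 X22.500 Y12.000
G1 X18.547 Y20.209
G1 X9.664 Y22.237
G1 X2.539 Y16.556
G1 X2.539 Y7.444
G1 X9.664 Y1.763
G1 X18.547 Y3.791
G1 X22.500 Y12.000
; layer 2
G0 Z5.750
G0 X21.000 Y12.000
G1 X17.611 Y19.037
G1 X9.998 Y20.774
G1 X3.891 Y15.905
G1 X3.891 Y8.095
G1 X9.998 Y3.226
G1 X17.611 Y4.963
G1 X21.000 Y12.000
; layer 3
G0 Z8.625
G0 X19.500 Y12.000
G1 X16.676 Y17.864
G1 X10.331 Y19.312
G1 X5.242 Y15.254
G1 X5.242 Y8.746
G1 X10.331 Y4.688
G1 X16.676 Y6.136
G1 X19.500 Y12.000
; layer 4
G0 Z11.500
G0 X18.000 Y12.000
G1 X15.741 Y16.691
G1 X10.665 Y17.849
G1 X6.594 Y14.604
G1 X6.594 Y9.396
G1 X10.665 Y6.151
G1 X15.741 Y7.309
G1 X18.000 Y12.000
; layer 5
G0 Z14.375
G0 X16.500 Y12.000
G1 X14.806 Y15.518
G1 X10.999 Y16.387
G1 X7.946 Y13.953
G1 X7.946 Y10.047
G1 X10.999 Y7.613
G1 X14.806 Y8.482
G1 X16.500 Y12.000
; layer 6
G0 Z17.250
G0 X15.000 Y12.000
G1 X13.870 Y14.346
G1 X11.332 Y14.925
G1 X9.297 Y13.302
G1 X9.297 Y10.698
G1 X11.332 Y9.075
G1 X13.870 Y9.655
G1 X15.000 Y12.000
; layer 7
G0 Z20.125
G0 X13.500 Y12.000
G1 X12.935 Y13.173
G1 X11.666 Y13.462
G1 X10.649 Y12.651
G1 X10.649 Y11.349
G1 X11.666 Y10.538
G1 X12.935 Y10.827
G1 X13.500 Y12.000
M2 ; end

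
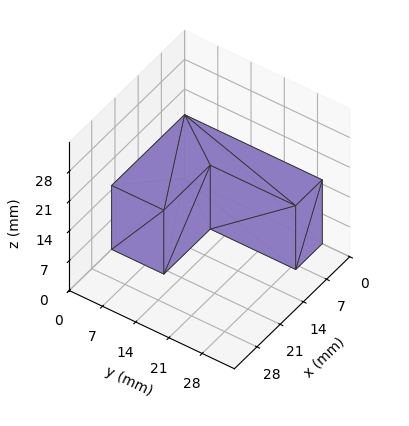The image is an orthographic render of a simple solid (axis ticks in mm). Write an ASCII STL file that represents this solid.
Reading the render: the shape is an L-shaped prism: outer 22 × 29 mm, arm thicknesses ≈ 11 mm (horizontal) and 8 mm (vertical), extruded 15 mm in z (dimensions read to the nearest mm from the axis ticks). For the STL, each face is triangulated and given an outward normal.

solid part
  facet normal 0.0000 0.0000 -1.0000
    outer loop
      vertex 22.00 11.00 0.00
      vertex 22.00 0.00 0.00
      vertex 0.00 0.00 0.00
    endloop
  endfacet
  facet normal 0.0000 0.0000 -1.0000
    outer loop
      vertex 8.00 11.00 0.00
      vertex 22.00 11.00 0.00
      vertex 0.00 0.00 0.00
    endloop
  endfacet
  facet normal 0.0000 0.0000 -1.0000
    outer loop
      vertex 8.00 29.00 0.00
      vertex 8.00 11.00 0.00
      vertex 0.00 0.00 0.00
    endloop
  endfacet
  facet normal 0.0000 0.0000 -1.0000
    outer loop
      vertex 0.00 29.00 0.00
      vertex 8.00 29.00 0.00
      vertex 0.00 0.00 0.00
    endloop
  endfacet
  facet normal 0.0000 0.0000 1.0000
    outer loop
      vertex 0.00 0.00 15.00
      vertex 22.00 0.00 15.00
      vertex 22.00 11.00 15.00
    endloop
  endfacet
  facet normal 0.0000 0.0000 1.0000
    outer loop
      vertex 0.00 0.00 15.00
      vertex 22.00 11.00 15.00
      vertex 8.00 11.00 15.00
    endloop
  endfacet
  facet normal 0.0000 0.0000 1.0000
    outer loop
      vertex 0.00 0.00 15.00
      vertex 8.00 11.00 15.00
      vertex 8.00 29.00 15.00
    endloop
  endfacet
  facet normal 0.0000 0.0000 1.0000
    outer loop
      vertex 0.00 0.00 15.00
      vertex 8.00 29.00 15.00
      vertex 0.00 29.00 15.00
    endloop
  endfacet
  facet normal 0.0000 -1.0000 0.0000
    outer loop
      vertex 0.00 0.00 0.00
      vertex 22.00 0.00 0.00
      vertex 22.00 0.00 15.00
    endloop
  endfacet
  facet normal 0.0000 -1.0000 0.0000
    outer loop
      vertex 0.00 0.00 0.00
      vertex 22.00 0.00 15.00
      vertex 0.00 0.00 15.00
    endloop
  endfacet
  facet normal 1.0000 0.0000 0.0000
    outer loop
      vertex 22.00 0.00 0.00
      vertex 22.00 11.00 0.00
      vertex 22.00 11.00 15.00
    endloop
  endfacet
  facet normal 1.0000 0.0000 0.0000
    outer loop
      vertex 22.00 0.00 0.00
      vertex 22.00 11.00 15.00
      vertex 22.00 0.00 15.00
    endloop
  endfacet
  facet normal 0.0000 1.0000 0.0000
    outer loop
      vertex 22.00 11.00 0.00
      vertex 8.00 11.00 0.00
      vertex 8.00 11.00 15.00
    endloop
  endfacet
  facet normal 0.0000 1.0000 0.0000
    outer loop
      vertex 22.00 11.00 0.00
      vertex 8.00 11.00 15.00
      vertex 22.00 11.00 15.00
    endloop
  endfacet
  facet normal 1.0000 0.0000 0.0000
    outer loop
      vertex 8.00 11.00 0.00
      vertex 8.00 29.00 0.00
      vertex 8.00 29.00 15.00
    endloop
  endfacet
  facet normal 1.0000 0.0000 0.0000
    outer loop
      vertex 8.00 11.00 0.00
      vertex 8.00 29.00 15.00
      vertex 8.00 11.00 15.00
    endloop
  endfacet
  facet normal 0.0000 1.0000 0.0000
    outer loop
      vertex 8.00 29.00 0.00
      vertex 0.00 29.00 0.00
      vertex 0.00 29.00 15.00
    endloop
  endfacet
  facet normal 0.0000 1.0000 0.0000
    outer loop
      vertex 8.00 29.00 0.00
      vertex 0.00 29.00 15.00
      vertex 8.00 29.00 15.00
    endloop
  endfacet
  facet normal -1.0000 0.0000 0.0000
    outer loop
      vertex 0.00 29.00 0.00
      vertex 0.00 0.00 0.00
      vertex 0.00 0.00 15.00
    endloop
  endfacet
  facet normal -1.0000 0.0000 0.0000
    outer loop
      vertex 0.00 29.00 0.00
      vertex 0.00 0.00 15.00
      vertex 0.00 29.00 15.00
    endloop
  endfacet
endsolid part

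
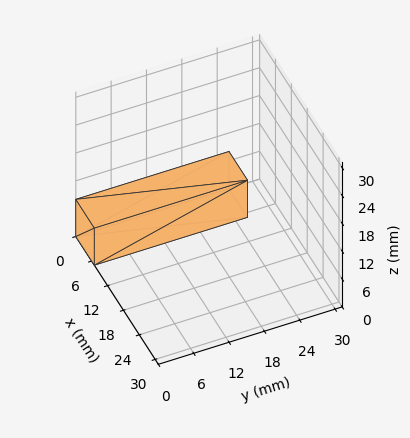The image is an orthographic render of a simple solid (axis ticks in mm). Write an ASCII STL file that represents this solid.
Reading the render: the shape is a rectangular box, roughly 7 × 26 mm footprint and 8 mm tall (dimensions read to the nearest mm from the axis ticks). For the STL, each face is triangulated and given an outward normal.

solid part
  facet normal 0.0000 0.0000 -1.0000
    outer loop
      vertex 7.00 26.00 0.00
      vertex 7.00 0.00 0.00
      vertex 0.00 0.00 0.00
    endloop
  endfacet
  facet normal 0.0000 0.0000 -1.0000
    outer loop
      vertex 0.00 26.00 0.00
      vertex 7.00 26.00 0.00
      vertex 0.00 0.00 0.00
    endloop
  endfacet
  facet normal 0.0000 0.0000 1.0000
    outer loop
      vertex 0.00 0.00 8.00
      vertex 7.00 0.00 8.00
      vertex 7.00 26.00 8.00
    endloop
  endfacet
  facet normal 0.0000 0.0000 1.0000
    outer loop
      vertex 0.00 0.00 8.00
      vertex 7.00 26.00 8.00
      vertex 0.00 26.00 8.00
    endloop
  endfacet
  facet normal 0.0000 -1.0000 0.0000
    outer loop
      vertex 0.00 0.00 0.00
      vertex 7.00 0.00 0.00
      vertex 7.00 0.00 8.00
    endloop
  endfacet
  facet normal 0.0000 -1.0000 0.0000
    outer loop
      vertex 0.00 0.00 0.00
      vertex 7.00 0.00 8.00
      vertex 0.00 0.00 8.00
    endloop
  endfacet
  facet normal 0.0000 1.0000 0.0000
    outer loop
      vertex 7.00 26.00 8.00
      vertex 7.00 26.00 0.00
      vertex 0.00 26.00 0.00
    endloop
  endfacet
  facet normal 0.0000 1.0000 0.0000
    outer loop
      vertex 0.00 26.00 8.00
      vertex 7.00 26.00 8.00
      vertex 0.00 26.00 0.00
    endloop
  endfacet
  facet normal -1.0000 0.0000 0.0000
    outer loop
      vertex 0.00 26.00 8.00
      vertex 0.00 26.00 0.00
      vertex 0.00 0.00 0.00
    endloop
  endfacet
  facet normal -1.0000 0.0000 0.0000
    outer loop
      vertex 0.00 0.00 8.00
      vertex 0.00 26.00 8.00
      vertex 0.00 0.00 0.00
    endloop
  endfacet
  facet normal 1.0000 0.0000 0.0000
    outer loop
      vertex 7.00 0.00 0.00
      vertex 7.00 26.00 0.00
      vertex 7.00 26.00 8.00
    endloop
  endfacet
  facet normal 1.0000 0.0000 0.0000
    outer loop
      vertex 7.00 0.00 0.00
      vertex 7.00 26.00 8.00
      vertex 7.00 0.00 8.00
    endloop
  endfacet
endsolid part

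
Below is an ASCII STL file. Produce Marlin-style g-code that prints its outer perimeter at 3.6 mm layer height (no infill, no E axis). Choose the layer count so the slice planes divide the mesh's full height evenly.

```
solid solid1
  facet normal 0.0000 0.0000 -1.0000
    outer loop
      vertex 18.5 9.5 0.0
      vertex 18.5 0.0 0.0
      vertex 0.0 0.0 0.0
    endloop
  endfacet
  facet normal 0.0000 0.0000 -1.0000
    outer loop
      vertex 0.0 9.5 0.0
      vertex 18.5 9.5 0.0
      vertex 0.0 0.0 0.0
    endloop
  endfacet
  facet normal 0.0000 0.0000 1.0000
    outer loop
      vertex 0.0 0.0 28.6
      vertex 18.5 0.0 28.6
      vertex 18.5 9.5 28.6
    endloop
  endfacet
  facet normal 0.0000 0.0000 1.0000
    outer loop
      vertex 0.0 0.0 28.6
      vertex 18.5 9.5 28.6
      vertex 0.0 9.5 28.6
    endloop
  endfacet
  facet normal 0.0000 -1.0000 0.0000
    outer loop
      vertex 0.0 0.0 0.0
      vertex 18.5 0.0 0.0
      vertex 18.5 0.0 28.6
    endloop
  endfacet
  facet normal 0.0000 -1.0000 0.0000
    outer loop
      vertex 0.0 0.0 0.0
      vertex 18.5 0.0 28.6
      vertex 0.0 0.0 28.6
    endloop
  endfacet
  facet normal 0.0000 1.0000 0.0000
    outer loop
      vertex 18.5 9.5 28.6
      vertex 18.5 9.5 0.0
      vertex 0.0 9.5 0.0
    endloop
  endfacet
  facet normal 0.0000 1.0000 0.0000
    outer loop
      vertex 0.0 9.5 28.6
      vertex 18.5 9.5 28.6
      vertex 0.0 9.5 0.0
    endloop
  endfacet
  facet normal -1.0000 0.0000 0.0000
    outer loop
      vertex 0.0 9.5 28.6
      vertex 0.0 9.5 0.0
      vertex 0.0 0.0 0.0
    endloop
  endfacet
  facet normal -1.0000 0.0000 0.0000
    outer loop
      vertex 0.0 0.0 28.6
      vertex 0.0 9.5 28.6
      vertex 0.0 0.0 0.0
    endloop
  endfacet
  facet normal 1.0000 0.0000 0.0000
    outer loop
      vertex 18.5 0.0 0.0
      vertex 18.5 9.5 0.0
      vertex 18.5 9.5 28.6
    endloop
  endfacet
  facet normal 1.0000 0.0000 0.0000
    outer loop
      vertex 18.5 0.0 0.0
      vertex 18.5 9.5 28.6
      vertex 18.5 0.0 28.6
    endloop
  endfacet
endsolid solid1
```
; perimeter-only toolpath
G21 ; units = mm
G90 ; absolute positioning
G28 ; home
; layer 1
G0 Z3.6
G0 X0.0 Y0.0
G1 X18.5 Y0.0
G1 X18.5 Y9.5
G1 X0.0 Y9.5
G1 X0.0 Y0.0
; layer 2
G0 Z7.2
G0 X0.0 Y0.0
G1 X18.5 Y0.0
G1 X18.5 Y9.5
G1 X0.0 Y9.5
G1 X0.0 Y0.0
; layer 3
G0 Z10.7
G0 X0.0 Y0.0
G1 X18.5 Y0.0
G1 X18.5 Y9.5
G1 X0.0 Y9.5
G1 X0.0 Y0.0
; layer 4
G0 Z14.3
G0 X0.0 Y0.0
G1 X18.5 Y0.0
G1 X18.5 Y9.5
G1 X0.0 Y9.5
G1 X0.0 Y0.0
; layer 5
G0 Z17.9
G0 X0.0 Y0.0
G1 X18.5 Y0.0
G1 X18.5 Y9.5
G1 X0.0 Y9.5
G1 X0.0 Y0.0
; layer 6
G0 Z21.5
G0 X0.0 Y0.0
G1 X18.5 Y0.0
G1 X18.5 Y9.5
G1 X0.0 Y9.5
G1 X0.0 Y0.0
; layer 7
G0 Z25.0
G0 X0.0 Y0.0
G1 X18.5 Y0.0
G1 X18.5 Y9.5
G1 X0.0 Y9.5
G1 X0.0 Y0.0
; layer 8
G0 Z28.6
G0 X0.0 Y0.0
G1 X18.5 Y0.0
G1 X18.5 Y9.5
G1 X0.0 Y9.5
G1 X0.0 Y0.0
M2 ; end

The solid is a rectangular box, roughly 18.5 × 9.5 mm footprint and 28.6 mm tall. Slicing at Δz = 3.6 mm — 8 equal slices spanning the solid's height, so layer i sits at z = i·h/8 — gives 8 non-empty perimeters. Each is a 4-segment closed polygon; G0 lifts to the layer z and rapids to the start vertex, then G1 traces the edges.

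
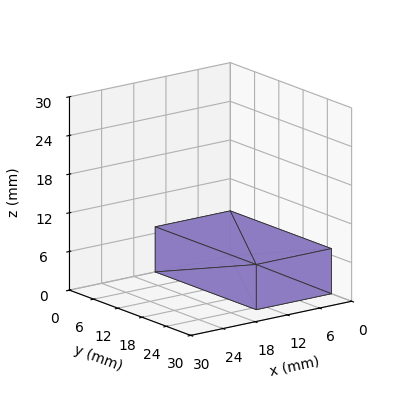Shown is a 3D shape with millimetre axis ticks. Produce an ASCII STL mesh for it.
Reading the render: the shape is a rectangular box, roughly 14 × 25 mm footprint and 7 mm tall (dimensions read to the nearest mm from the axis ticks). For the STL, each face is triangulated and given an outward normal.

solid part
  facet normal 0.0000 0.0000 -1.0000
    outer loop
      vertex 14.00 25.00 0.00
      vertex 14.00 0.00 0.00
      vertex 0.00 0.00 0.00
    endloop
  endfacet
  facet normal 0.0000 0.0000 -1.0000
    outer loop
      vertex 0.00 25.00 0.00
      vertex 14.00 25.00 0.00
      vertex 0.00 0.00 0.00
    endloop
  endfacet
  facet normal 0.0000 0.0000 1.0000
    outer loop
      vertex 0.00 0.00 7.00
      vertex 14.00 0.00 7.00
      vertex 14.00 25.00 7.00
    endloop
  endfacet
  facet normal 0.0000 0.0000 1.0000
    outer loop
      vertex 0.00 0.00 7.00
      vertex 14.00 25.00 7.00
      vertex 0.00 25.00 7.00
    endloop
  endfacet
  facet normal 0.0000 -1.0000 0.0000
    outer loop
      vertex 0.00 0.00 0.00
      vertex 14.00 0.00 0.00
      vertex 14.00 0.00 7.00
    endloop
  endfacet
  facet normal 0.0000 -1.0000 0.0000
    outer loop
      vertex 0.00 0.00 0.00
      vertex 14.00 0.00 7.00
      vertex 0.00 0.00 7.00
    endloop
  endfacet
  facet normal 0.0000 1.0000 0.0000
    outer loop
      vertex 14.00 25.00 7.00
      vertex 14.00 25.00 0.00
      vertex 0.00 25.00 0.00
    endloop
  endfacet
  facet normal 0.0000 1.0000 0.0000
    outer loop
      vertex 0.00 25.00 7.00
      vertex 14.00 25.00 7.00
      vertex 0.00 25.00 0.00
    endloop
  endfacet
  facet normal -1.0000 0.0000 0.0000
    outer loop
      vertex 0.00 25.00 7.00
      vertex 0.00 25.00 0.00
      vertex 0.00 0.00 0.00
    endloop
  endfacet
  facet normal -1.0000 0.0000 0.0000
    outer loop
      vertex 0.00 0.00 7.00
      vertex 0.00 25.00 7.00
      vertex 0.00 0.00 0.00
    endloop
  endfacet
  facet normal 1.0000 0.0000 0.0000
    outer loop
      vertex 14.00 0.00 0.00
      vertex 14.00 25.00 0.00
      vertex 14.00 25.00 7.00
    endloop
  endfacet
  facet normal 1.0000 0.0000 0.0000
    outer loop
      vertex 14.00 0.00 0.00
      vertex 14.00 25.00 7.00
      vertex 14.00 0.00 7.00
    endloop
  endfacet
endsolid part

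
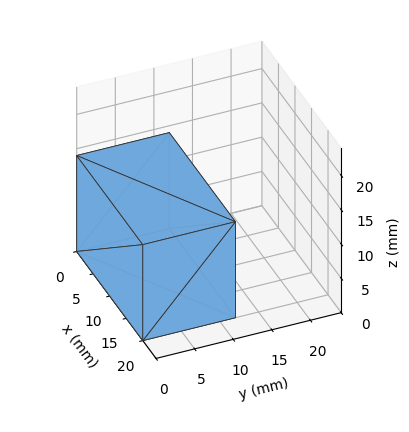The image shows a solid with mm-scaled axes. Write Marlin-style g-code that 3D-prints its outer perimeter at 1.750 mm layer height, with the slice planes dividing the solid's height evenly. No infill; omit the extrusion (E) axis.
Reading the render: the shape is a rectangular box, roughly 20 × 12 mm footprint and 14 mm tall (dimensions read to the nearest mm from the axis ticks). For the g-code, the solid's height is divided into equal slices at the stated Δz and each level perimeter traced with G1 moves after a G0 lift.

; perimeter-only toolpath
G21 ; units = mm
G90 ; absolute positioning
G28 ; home
; layer 1
G0 Z1.750
G0 X0.000 Y0.000
G1 X20.000 Y0.000
G1 X20.000 Y12.000
G1 X0.000 Y12.000
G1 X0.000 Y0.000
; layer 2
G0 Z3.500
G0 X0.000 Y0.000
G1 X20.000 Y0.000
G1 X20.000 Y12.000
G1 X0.000 Y12.000
G1 X0.000 Y0.000
; layer 3
G0 Z5.250
G0 X0.000 Y0.000
G1 X20.000 Y0.000
G1 X20.000 Y12.000
G1 X0.000 Y12.000
G1 X0.000 Y0.000
; layer 4
G0 Z7.000
G0 X0.000 Y0.000
G1 X20.000 Y0.000
G1 X20.000 Y12.000
G1 X0.000 Y12.000
G1 X0.000 Y0.000
; layer 5
G0 Z8.750
G0 X0.000 Y0.000
G1 X20.000 Y0.000
G1 X20.000 Y12.000
G1 X0.000 Y12.000
G1 X0.000 Y0.000
; layer 6
G0 Z10.500
G0 X0.000 Y0.000
G1 X20.000 Y0.000
G1 X20.000 Y12.000
G1 X0.000 Y12.000
G1 X0.000 Y0.000
; layer 7
G0 Z12.250
G0 X0.000 Y0.000
G1 X20.000 Y0.000
G1 X20.000 Y12.000
G1 X0.000 Y12.000
G1 X0.000 Y0.000
; layer 8
G0 Z14.000
G0 X0.000 Y0.000
G1 X20.000 Y0.000
G1 X20.000 Y12.000
G1 X0.000 Y12.000
G1 X0.000 Y0.000
M2 ; end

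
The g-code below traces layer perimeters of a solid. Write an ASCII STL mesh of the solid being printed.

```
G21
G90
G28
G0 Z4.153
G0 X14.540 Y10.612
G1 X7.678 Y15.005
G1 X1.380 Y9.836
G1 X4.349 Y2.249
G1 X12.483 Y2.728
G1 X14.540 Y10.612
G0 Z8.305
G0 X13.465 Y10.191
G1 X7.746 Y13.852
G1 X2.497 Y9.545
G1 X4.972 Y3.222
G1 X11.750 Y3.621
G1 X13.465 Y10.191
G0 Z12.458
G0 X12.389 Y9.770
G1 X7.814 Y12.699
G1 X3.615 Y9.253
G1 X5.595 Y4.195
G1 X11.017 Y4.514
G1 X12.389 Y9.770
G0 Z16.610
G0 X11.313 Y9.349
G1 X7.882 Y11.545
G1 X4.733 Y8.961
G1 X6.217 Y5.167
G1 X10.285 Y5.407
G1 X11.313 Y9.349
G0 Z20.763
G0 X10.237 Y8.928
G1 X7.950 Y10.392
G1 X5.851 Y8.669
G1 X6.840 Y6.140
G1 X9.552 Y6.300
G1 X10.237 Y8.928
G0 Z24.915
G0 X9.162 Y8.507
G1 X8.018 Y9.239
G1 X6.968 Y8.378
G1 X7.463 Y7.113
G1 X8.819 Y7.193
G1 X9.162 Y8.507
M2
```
solid part
  facet normal 0.0000 0.0000 -1.0000
    outer loop
      vertex 0.262 10.128 0.000
      vertex 7.610 16.158 0.000
      vertex 15.616 11.033 0.000
    endloop
  endfacet
  facet normal 0.0000 0.0000 -1.0000
    outer loop
      vertex 3.726 1.276 0.000
      vertex 0.262 10.128 0.000
      vertex 15.616 11.033 0.000
    endloop
  endfacet
  facet normal 0.0000 0.0000 -1.0000
    outer loop
      vertex 13.216 1.835 0.000
      vertex 3.726 1.276 0.000
      vertex 15.616 11.033 0.000
    endloop
  endfacet
  facet normal 0.5260 0.8217 0.2196
    outer loop
      vertex 15.616 11.033 0.000
      vertex 7.610 16.158 0.000
      vertex 8.086 8.086 29.068
    endloop
  endfacet
  facet normal -0.6189 0.7542 0.2196
    outer loop
      vertex 7.610 16.158 0.000
      vertex 0.262 10.128 0.000
      vertex 8.086 8.086 29.068
    endloop
  endfacet
  facet normal -0.9085 -0.3555 0.2196
    outer loop
      vertex 0.262 10.128 0.000
      vertex 3.726 1.276 0.000
      vertex 8.086 8.086 29.068
    endloop
  endfacet
  facet normal 0.0574 -0.9739 0.2196
    outer loop
      vertex 3.726 1.276 0.000
      vertex 13.216 1.835 0.000
      vertex 8.086 8.086 29.068
    endloop
  endfacet
  facet normal 0.9440 -0.2463 0.2196
    outer loop
      vertex 13.216 1.835 0.000
      vertex 15.616 11.033 0.000
      vertex 8.086 8.086 29.068
    endloop
  endfacet
endsolid part

The G0 Z moves step by Δz≈4.153 mm. The G1 loops shrink linearly with z, so the solid tapers from its base footprint up to z≈29.1. Closing with a flat bottom cap and the tapered top and triangulating gives 8 facets — a regular 5-sided pyramid, base circumscribed radius ≈ 8.09 mm, apex at z ≈ 29.1 mm.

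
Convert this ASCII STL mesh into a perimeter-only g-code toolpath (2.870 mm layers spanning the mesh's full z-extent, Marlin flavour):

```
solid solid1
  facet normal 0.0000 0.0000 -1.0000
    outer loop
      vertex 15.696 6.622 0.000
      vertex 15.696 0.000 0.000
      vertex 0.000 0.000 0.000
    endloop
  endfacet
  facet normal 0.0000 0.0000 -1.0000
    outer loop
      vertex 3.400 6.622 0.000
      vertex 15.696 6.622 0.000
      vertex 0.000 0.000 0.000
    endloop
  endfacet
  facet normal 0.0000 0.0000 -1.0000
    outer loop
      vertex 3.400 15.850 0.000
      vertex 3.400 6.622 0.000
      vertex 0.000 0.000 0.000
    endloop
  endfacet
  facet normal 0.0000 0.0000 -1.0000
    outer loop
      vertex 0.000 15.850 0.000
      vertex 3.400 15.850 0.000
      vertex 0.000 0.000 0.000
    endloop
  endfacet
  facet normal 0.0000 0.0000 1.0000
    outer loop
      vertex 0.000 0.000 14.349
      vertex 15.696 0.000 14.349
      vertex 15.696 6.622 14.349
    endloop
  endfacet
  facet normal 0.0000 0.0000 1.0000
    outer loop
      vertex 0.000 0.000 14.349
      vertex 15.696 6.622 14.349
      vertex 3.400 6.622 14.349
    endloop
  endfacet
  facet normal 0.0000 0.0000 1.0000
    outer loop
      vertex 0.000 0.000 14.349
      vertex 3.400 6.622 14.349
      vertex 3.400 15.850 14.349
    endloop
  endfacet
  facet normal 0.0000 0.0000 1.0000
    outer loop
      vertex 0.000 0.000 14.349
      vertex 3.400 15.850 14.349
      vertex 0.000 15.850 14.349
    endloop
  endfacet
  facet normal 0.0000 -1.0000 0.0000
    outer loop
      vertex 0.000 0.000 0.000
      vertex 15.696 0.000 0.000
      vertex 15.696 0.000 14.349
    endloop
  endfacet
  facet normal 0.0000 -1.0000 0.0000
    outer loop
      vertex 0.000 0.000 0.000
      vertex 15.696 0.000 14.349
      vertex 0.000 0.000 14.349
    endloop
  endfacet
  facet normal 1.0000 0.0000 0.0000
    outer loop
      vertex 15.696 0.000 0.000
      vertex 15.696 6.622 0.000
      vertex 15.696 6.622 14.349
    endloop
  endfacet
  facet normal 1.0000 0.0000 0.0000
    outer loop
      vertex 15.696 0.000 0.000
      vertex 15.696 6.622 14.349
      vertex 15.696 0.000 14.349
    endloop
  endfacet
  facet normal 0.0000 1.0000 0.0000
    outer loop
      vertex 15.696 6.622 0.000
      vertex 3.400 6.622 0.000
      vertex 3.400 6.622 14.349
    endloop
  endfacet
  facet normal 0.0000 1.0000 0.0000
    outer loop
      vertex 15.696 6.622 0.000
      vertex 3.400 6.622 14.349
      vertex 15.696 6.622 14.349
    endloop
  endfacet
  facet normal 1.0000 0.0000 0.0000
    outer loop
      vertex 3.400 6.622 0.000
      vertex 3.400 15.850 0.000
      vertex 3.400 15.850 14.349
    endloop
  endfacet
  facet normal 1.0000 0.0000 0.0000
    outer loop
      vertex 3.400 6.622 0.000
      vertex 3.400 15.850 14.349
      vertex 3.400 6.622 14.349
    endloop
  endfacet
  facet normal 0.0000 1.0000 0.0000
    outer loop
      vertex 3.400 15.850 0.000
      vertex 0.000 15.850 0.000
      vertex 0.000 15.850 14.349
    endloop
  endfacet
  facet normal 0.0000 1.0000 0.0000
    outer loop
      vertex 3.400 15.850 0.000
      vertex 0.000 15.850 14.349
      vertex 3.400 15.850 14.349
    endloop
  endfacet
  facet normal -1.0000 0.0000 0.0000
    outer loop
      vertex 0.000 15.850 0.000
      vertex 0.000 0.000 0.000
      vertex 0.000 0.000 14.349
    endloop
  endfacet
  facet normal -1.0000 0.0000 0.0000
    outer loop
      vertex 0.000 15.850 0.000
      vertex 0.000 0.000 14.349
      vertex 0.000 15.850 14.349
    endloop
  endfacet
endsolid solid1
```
; perimeter-only toolpath
G21 ; units = mm
G90 ; absolute positioning
G28 ; home
; layer 1
G0 Z2.870
G0 X0.000 Y0.000
G1 X15.696 Y0.000
G1 X15.696 Y6.622
G1 X3.400 Y6.622
G1 X3.400 Y15.850
G1 X0.000 Y15.850
G1 X0.000 Y0.000
; layer 2
G0 Z5.740
G0 X0.000 Y0.000
G1 X15.696 Y0.000
G1 X15.696 Y6.622
G1 X3.400 Y6.622
G1 X3.400 Y15.850
G1 X0.000 Y15.850
G1 X0.000 Y0.000
; layer 3
G0 Z8.609
G0 X0.000 Y0.000
G1 X15.696 Y0.000
G1 X15.696 Y6.622
G1 X3.400 Y6.622
G1 X3.400 Y15.850
G1 X0.000 Y15.850
G1 X0.000 Y0.000
; layer 4
G0 Z11.479
G0 X0.000 Y0.000
G1 X15.696 Y0.000
G1 X15.696 Y6.622
G1 X3.400 Y6.622
G1 X3.400 Y15.850
G1 X0.000 Y15.850
G1 X0.000 Y0.000
; layer 5
G0 Z14.349
G0 X0.000 Y0.000
G1 X15.696 Y0.000
G1 X15.696 Y6.622
G1 X3.400 Y6.622
G1 X3.400 Y15.850
G1 X0.000 Y15.850
G1 X0.000 Y0.000
M2 ; end

The solid is an L-shaped prism: outer 15.7 × 15.8 mm, arm thicknesses ≈ 6.62 mm (horizontal) and 3.4 mm (vertical), extruded 14.3 mm in z. Slicing at Δz = 2.870 mm — 5 equal slices spanning the solid's height, so layer i sits at z = i·h/5 — gives 5 non-empty perimeters. Each is a 6-segment closed polygon; G0 lifts to the layer z and rapids to the start vertex, then G1 traces the edges.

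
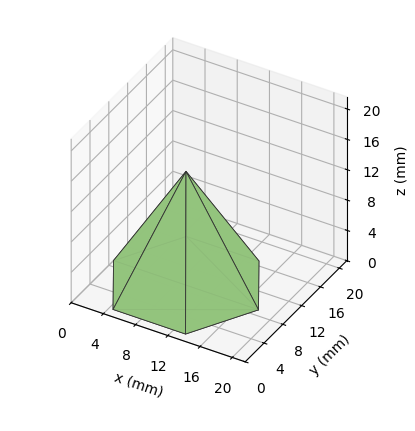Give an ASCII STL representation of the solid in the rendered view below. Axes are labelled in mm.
Reading the render: the shape is a regular 6-sided pyramid, base circumscribed radius ≈ 9 mm, apex at z ≈ 15 mm (dimensions read to the nearest mm from the axis ticks). For the STL, each face is triangulated and given an outward normal.

solid part
  facet normal 0.0000 0.0000 -1.0000
    outer loop
      vertex 4.5 16.8 0.0
      vertex 13.5 16.8 0.0
      vertex 18.0 9.0 0.0
    endloop
  endfacet
  facet normal 0.0000 0.0000 -1.0000
    outer loop
      vertex 0.0 9.0 0.0
      vertex 4.5 16.8 0.0
      vertex 18.0 9.0 0.0
    endloop
  endfacet
  facet normal 0.0000 0.0000 -1.0000
    outer loop
      vertex 4.5 1.2 0.0
      vertex 0.0 9.0 0.0
      vertex 18.0 9.0 0.0
    endloop
  endfacet
  facet normal 0.0000 0.0000 -1.0000
    outer loop
      vertex 13.5 1.2 0.0
      vertex 4.5 1.2 0.0
      vertex 18.0 9.0 0.0
    endloop
  endfacet
  facet normal 0.7686 0.4434 0.4612
    outer loop
      vertex 18.0 9.0 0.0
      vertex 13.5 16.8 0.0
      vertex 9.0 9.0 15.0
    endloop
  endfacet
  facet normal 0.0000 0.8872 0.4614
    outer loop
      vertex 13.5 16.8 0.0
      vertex 4.5 16.8 0.0
      vertex 9.0 9.0 15.0
    endloop
  endfacet
  facet normal -0.7686 0.4434 0.4612
    outer loop
      vertex 4.5 16.8 0.0
      vertex 0.0 9.0 0.0
      vertex 9.0 9.0 15.0
    endloop
  endfacet
  facet normal -0.7686 -0.4434 0.4612
    outer loop
      vertex 0.0 9.0 0.0
      vertex 4.5 1.2 0.0
      vertex 9.0 9.0 15.0
    endloop
  endfacet
  facet normal 0.0000 -0.8872 0.4614
    outer loop
      vertex 4.5 1.2 0.0
      vertex 13.5 1.2 0.0
      vertex 9.0 9.0 15.0
    endloop
  endfacet
  facet normal 0.7686 -0.4434 0.4612
    outer loop
      vertex 13.5 1.2 0.0
      vertex 18.0 9.0 0.0
      vertex 9.0 9.0 15.0
    endloop
  endfacet
endsolid part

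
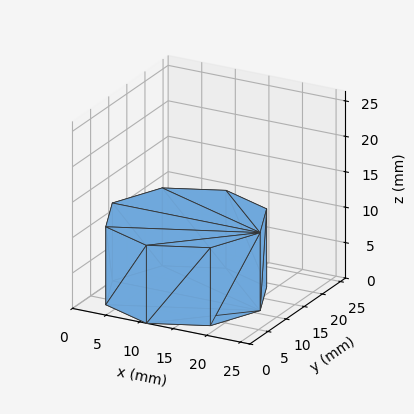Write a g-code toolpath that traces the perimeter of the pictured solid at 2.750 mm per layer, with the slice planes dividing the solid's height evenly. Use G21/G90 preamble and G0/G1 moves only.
Reading the render: the shape is a regular 8-sided prism (a cylinder approximated with 8 flat sides), circumscribed radius ≈ 11 mm, height ≈ 11 mm (dimensions read to the nearest mm from the axis ticks). For the g-code, the solid's height is divided into equal slices at the stated Δz and each level perimeter traced with G1 moves after a G0 lift.

; perimeter-only toolpath
G21 ; units = mm
G90 ; absolute positioning
G28 ; home
; layer 1
G0 Z2.750
G0 X22.000 Y11.000
G1 X18.778 Y18.778
G1 X11.000 Y22.000
G1 X3.222 Y18.778
G1 X0.000 Y11.000
G1 X3.222 Y3.222
G1 X11.000 Y0.000
G1 X18.778 Y3.222
G1 X22.000 Y11.000
; layer 2
G0 Z5.500
G0 X22.000 Y11.000
G1 X18.778 Y18.778
G1 X11.000 Y22.000
G1 X3.222 Y18.778
G1 X0.000 Y11.000
G1 X3.222 Y3.222
G1 X11.000 Y0.000
G1 X18.778 Y3.222
G1 X22.000 Y11.000
; layer 3
G0 Z8.250
G0 X22.000 Y11.000
G1 X18.778 Y18.778
G1 X11.000 Y22.000
G1 X3.222 Y18.778
G1 X0.000 Y11.000
G1 X3.222 Y3.222
G1 X11.000 Y0.000
G1 X18.778 Y3.222
G1 X22.000 Y11.000
; layer 4
G0 Z11.000
G0 X22.000 Y11.000
G1 X18.778 Y18.778
G1 X11.000 Y22.000
G1 X3.222 Y18.778
G1 X0.000 Y11.000
G1 X3.222 Y3.222
G1 X11.000 Y0.000
G1 X18.778 Y3.222
G1 X22.000 Y11.000
M2 ; end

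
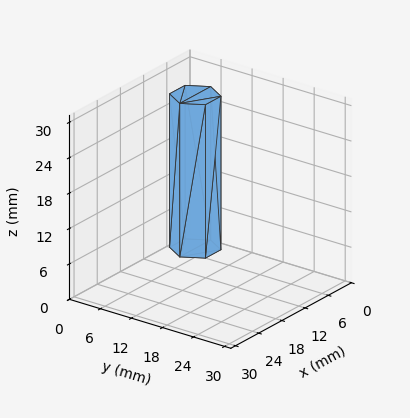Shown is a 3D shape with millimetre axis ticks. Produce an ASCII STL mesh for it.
Reading the render: the shape is a regular 6-sided prism (a cylinder approximated with 6 flat sides), circumscribed radius ≈ 4 mm, height ≈ 26 mm (dimensions read to the nearest mm from the axis ticks). For the STL, each face is triangulated and given an outward normal.

solid part
  facet normal 0.0000 0.0000 -1.0000
    outer loop
      vertex 2.000 7.464 0.000
      vertex 6.000 7.464 0.000
      vertex 8.000 4.000 0.000
    endloop
  endfacet
  facet normal 0.0000 0.0000 -1.0000
    outer loop
      vertex 0.000 4.000 0.000
      vertex 2.000 7.464 0.000
      vertex 8.000 4.000 0.000
    endloop
  endfacet
  facet normal 0.0000 0.0000 -1.0000
    outer loop
      vertex 2.000 0.536 0.000
      vertex 0.000 4.000 0.000
      vertex 8.000 4.000 0.000
    endloop
  endfacet
  facet normal 0.0000 0.0000 -1.0000
    outer loop
      vertex 6.000 0.536 0.000
      vertex 2.000 0.536 0.000
      vertex 8.000 4.000 0.000
    endloop
  endfacet
  facet normal 0.0000 0.0000 1.0000
    outer loop
      vertex 8.000 4.000 26.000
      vertex 6.000 7.464 26.000
      vertex 2.000 7.464 26.000
    endloop
  endfacet
  facet normal 0.0000 0.0000 1.0000
    outer loop
      vertex 8.000 4.000 26.000
      vertex 2.000 7.464 26.000
      vertex 0.000 4.000 26.000
    endloop
  endfacet
  facet normal 0.0000 0.0000 1.0000
    outer loop
      vertex 8.000 4.000 26.000
      vertex 0.000 4.000 26.000
      vertex 2.000 0.536 26.000
    endloop
  endfacet
  facet normal 0.0000 0.0000 1.0000
    outer loop
      vertex 8.000 4.000 26.000
      vertex 2.000 0.536 26.000
      vertex 6.000 0.536 26.000
    endloop
  endfacet
  facet normal 0.8660 0.5000 0.0000
    outer loop
      vertex 8.000 4.000 0.000
      vertex 6.000 7.464 0.000
      vertex 6.000 7.464 26.000
    endloop
  endfacet
  facet normal 0.8660 0.5000 0.0000
    outer loop
      vertex 8.000 4.000 0.000
      vertex 6.000 7.464 26.000
      vertex 8.000 4.000 26.000
    endloop
  endfacet
  facet normal 0.0000 1.0000 0.0000
    outer loop
      vertex 6.000 7.464 0.000
      vertex 2.000 7.464 0.000
      vertex 2.000 7.464 26.000
    endloop
  endfacet
  facet normal 0.0000 1.0000 0.0000
    outer loop
      vertex 6.000 7.464 0.000
      vertex 2.000 7.464 26.000
      vertex 6.000 7.464 26.000
    endloop
  endfacet
  facet normal -0.8660 0.5000 0.0000
    outer loop
      vertex 2.000 7.464 0.000
      vertex 0.000 4.000 0.000
      vertex 0.000 4.000 26.000
    endloop
  endfacet
  facet normal -0.8660 0.5000 0.0000
    outer loop
      vertex 2.000 7.464 0.000
      vertex 0.000 4.000 26.000
      vertex 2.000 7.464 26.000
    endloop
  endfacet
  facet normal -0.8660 -0.5000 0.0000
    outer loop
      vertex 0.000 4.000 0.000
      vertex 2.000 0.536 0.000
      vertex 2.000 0.536 26.000
    endloop
  endfacet
  facet normal -0.8660 -0.5000 0.0000
    outer loop
      vertex 0.000 4.000 0.000
      vertex 2.000 0.536 26.000
      vertex 0.000 4.000 26.000
    endloop
  endfacet
  facet normal 0.0000 -1.0000 0.0000
    outer loop
      vertex 2.000 0.536 0.000
      vertex 6.000 0.536 0.000
      vertex 6.000 0.536 26.000
    endloop
  endfacet
  facet normal 0.0000 -1.0000 0.0000
    outer loop
      vertex 2.000 0.536 0.000
      vertex 6.000 0.536 26.000
      vertex 2.000 0.536 26.000
    endloop
  endfacet
  facet normal 0.8660 -0.5000 0.0000
    outer loop
      vertex 6.000 0.536 0.000
      vertex 8.000 4.000 0.000
      vertex 8.000 4.000 26.000
    endloop
  endfacet
  facet normal 0.8660 -0.5000 0.0000
    outer loop
      vertex 6.000 0.536 0.000
      vertex 8.000 4.000 26.000
      vertex 6.000 0.536 26.000
    endloop
  endfacet
endsolid part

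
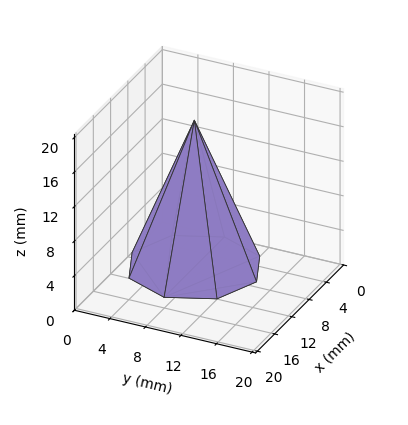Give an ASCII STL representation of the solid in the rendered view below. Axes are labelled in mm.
Reading the render: the shape is a regular 8-sided pyramid, base circumscribed radius ≈ 7 mm, apex at z ≈ 17 mm (dimensions read to the nearest mm from the axis ticks). For the STL, each face is triangulated and given an outward normal.

solid part
  facet normal 0.0000 0.0000 -1.0000
    outer loop
      vertex 7.00 14.00 0.00
      vertex 11.95 11.95 0.00
      vertex 14.00 7.00 0.00
    endloop
  endfacet
  facet normal 0.0000 0.0000 -1.0000
    outer loop
      vertex 2.05 11.95 0.00
      vertex 7.00 14.00 0.00
      vertex 14.00 7.00 0.00
    endloop
  endfacet
  facet normal 0.0000 0.0000 -1.0000
    outer loop
      vertex 0.00 7.00 0.00
      vertex 2.05 11.95 0.00
      vertex 14.00 7.00 0.00
    endloop
  endfacet
  facet normal 0.0000 0.0000 -1.0000
    outer loop
      vertex 2.05 2.05 0.00
      vertex 0.00 7.00 0.00
      vertex 14.00 7.00 0.00
    endloop
  endfacet
  facet normal 0.0000 0.0000 -1.0000
    outer loop
      vertex 7.00 0.00 0.00
      vertex 2.05 2.05 0.00
      vertex 14.00 7.00 0.00
    endloop
  endfacet
  facet normal 0.0000 0.0000 -1.0000
    outer loop
      vertex 11.95 2.05 0.00
      vertex 7.00 0.00 0.00
      vertex 14.00 7.00 0.00
    endloop
  endfacet
  facet normal 0.8635 0.3576 0.3556
    outer loop
      vertex 14.00 7.00 0.00
      vertex 11.95 11.95 0.00
      vertex 7.00 7.00 17.00
    endloop
  endfacet
  facet normal 0.3576 0.8635 0.3556
    outer loop
      vertex 11.95 11.95 0.00
      vertex 7.00 14.00 0.00
      vertex 7.00 7.00 17.00
    endloop
  endfacet
  facet normal -0.3576 0.8635 0.3556
    outer loop
      vertex 7.00 14.00 0.00
      vertex 2.05 11.95 0.00
      vertex 7.00 7.00 17.00
    endloop
  endfacet
  facet normal -0.8635 0.3576 0.3556
    outer loop
      vertex 2.05 11.95 0.00
      vertex 0.00 7.00 0.00
      vertex 7.00 7.00 17.00
    endloop
  endfacet
  facet normal -0.8635 -0.3576 0.3556
    outer loop
      vertex 0.00 7.00 0.00
      vertex 2.05 2.05 0.00
      vertex 7.00 7.00 17.00
    endloop
  endfacet
  facet normal -0.3576 -0.8635 0.3556
    outer loop
      vertex 2.05 2.05 0.00
      vertex 7.00 0.00 0.00
      vertex 7.00 7.00 17.00
    endloop
  endfacet
  facet normal 0.3576 -0.8635 0.3556
    outer loop
      vertex 7.00 0.00 0.00
      vertex 11.95 2.05 0.00
      vertex 7.00 7.00 17.00
    endloop
  endfacet
  facet normal 0.8635 -0.3576 0.3556
    outer loop
      vertex 11.95 2.05 0.00
      vertex 14.00 7.00 0.00
      vertex 7.00 7.00 17.00
    endloop
  endfacet
endsolid part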